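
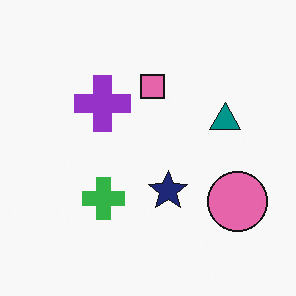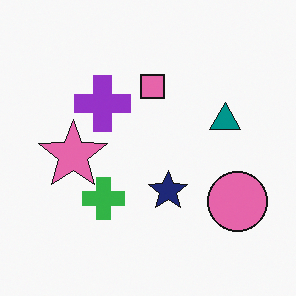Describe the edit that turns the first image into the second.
The transformation is: overlaid with an additional pink star.

A pink star appears in the second image that is absent from the first.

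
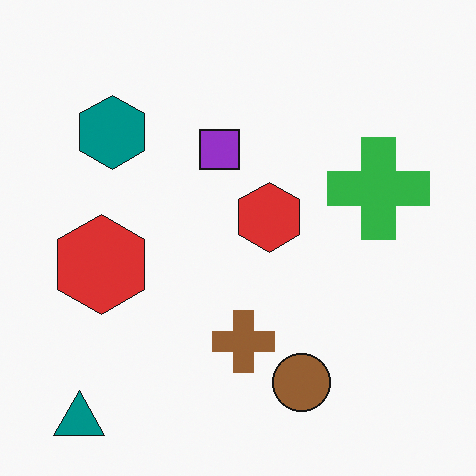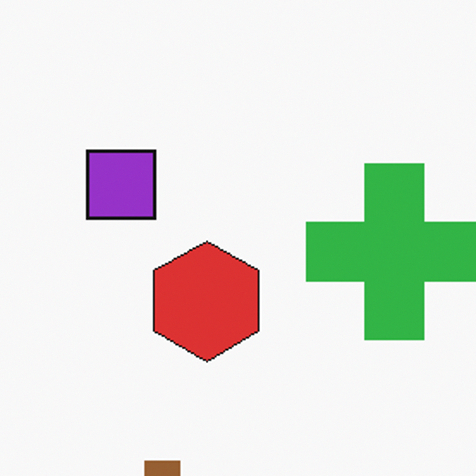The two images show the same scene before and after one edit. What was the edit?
The second image is the first cropped tightly and scaled back up.

The visible shapes are larger and the field of view is narrower; shapes near the original edges may be partly or wholly outside the frame — a crop-and-rescale.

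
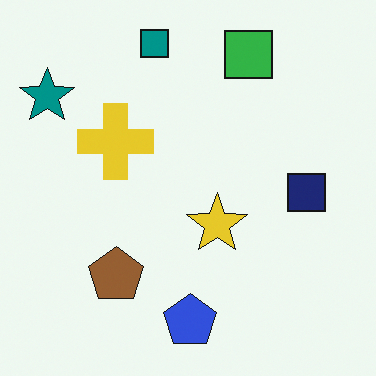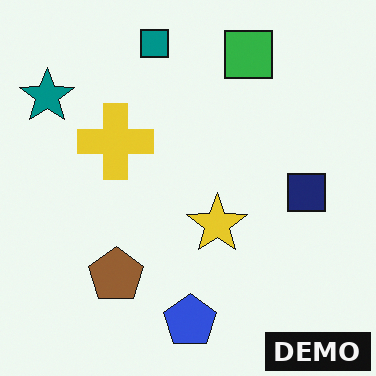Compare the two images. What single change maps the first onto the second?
Watermarked with the text "DEMO" in the lower-right corner.

A dark label reading "DEMO" appears in the lower-right corner.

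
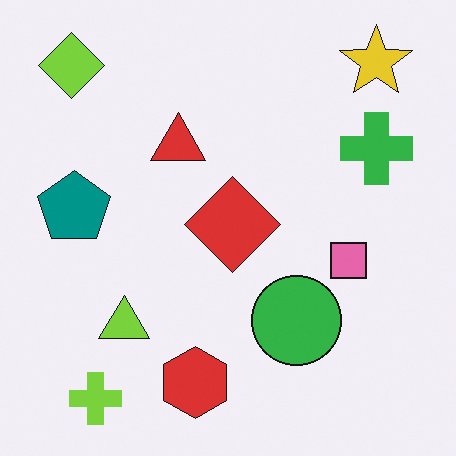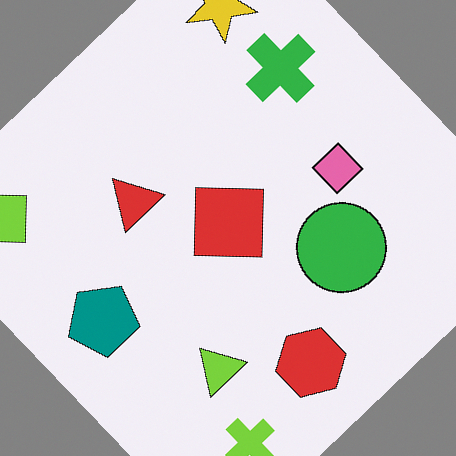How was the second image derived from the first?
The image was rotated counter-clockwise by a large amount — several tens of degrees.

Every shape is tilted by the same angle and the image corners show triangular fill wedges — a whole-image rotation by a non-right angle.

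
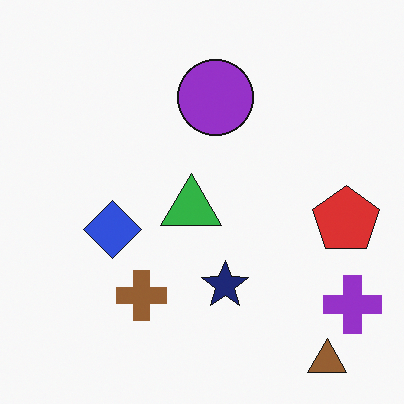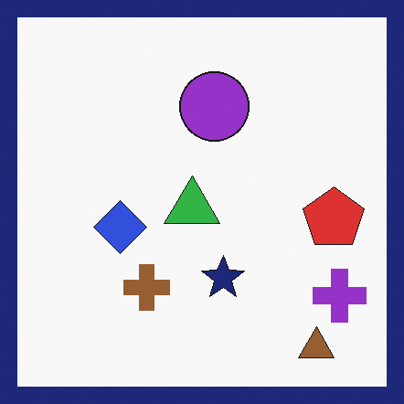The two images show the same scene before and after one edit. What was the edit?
Framed with a navy border.

A solid navy frame runs around the edge of the second image, with the content slightly shrunk inside it.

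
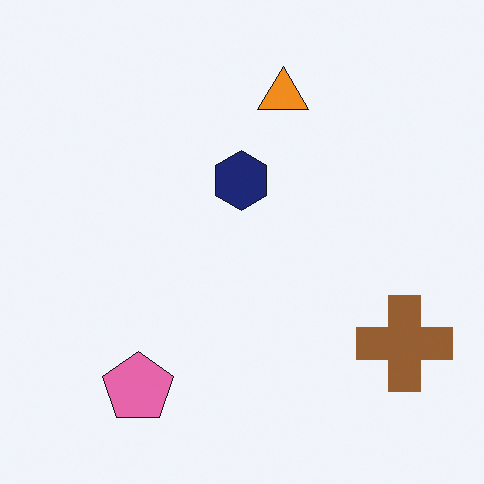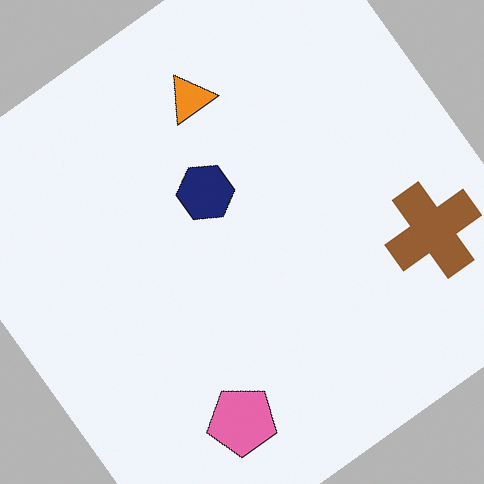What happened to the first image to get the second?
This is the original image rotated counter-clockwise by a large amount — several tens of degrees.

Every shape is tilted by the same angle and the image corners show triangular fill wedges — a whole-image rotation by a non-right angle.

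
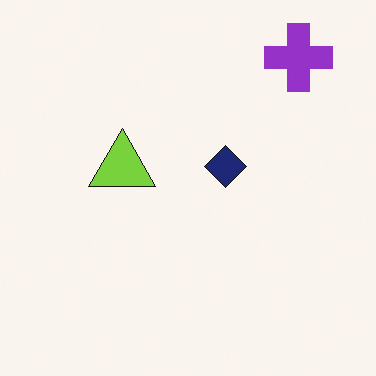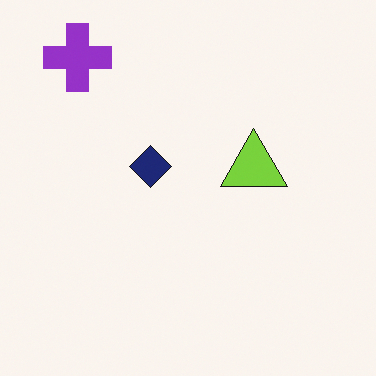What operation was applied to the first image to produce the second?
The second image is the first flipped horizontally (left ↔ right).

The purple cross is in the top-right of the first image and the top-left of the second — shapes on opposite sides of the vertical midline have swapped in a mirror flip.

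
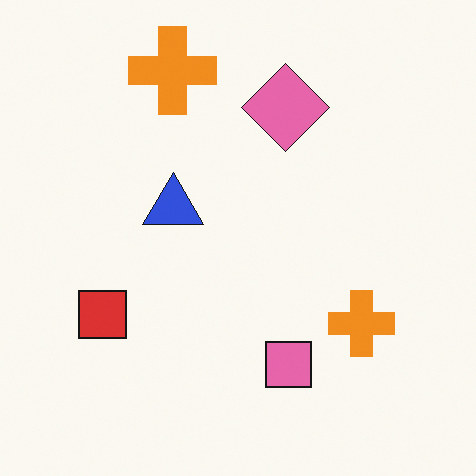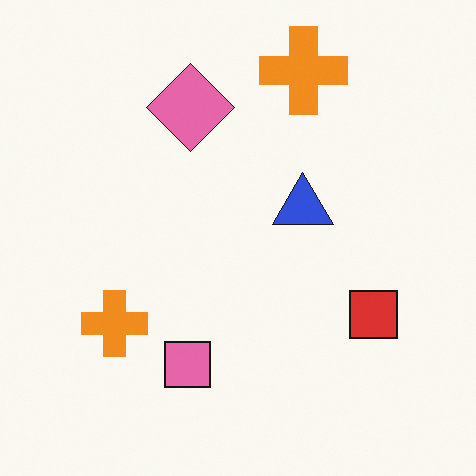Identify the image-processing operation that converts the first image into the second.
This is the original image flipped horizontally (left ↔ right).

The red square is in the left of the first image and the right of the second — shapes on opposite sides of the vertical midline have swapped in a mirror flip.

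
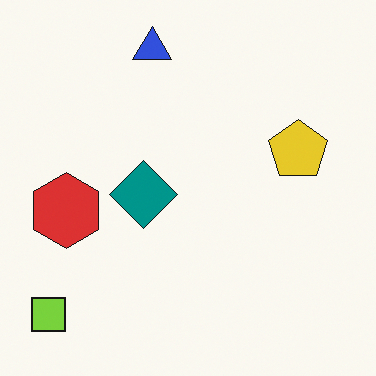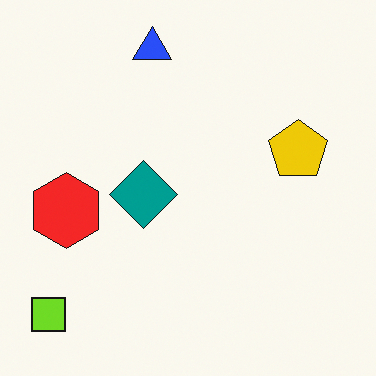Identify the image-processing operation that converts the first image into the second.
This is the original image slightly oversaturated.

All colors are more vivid — a global saturation change.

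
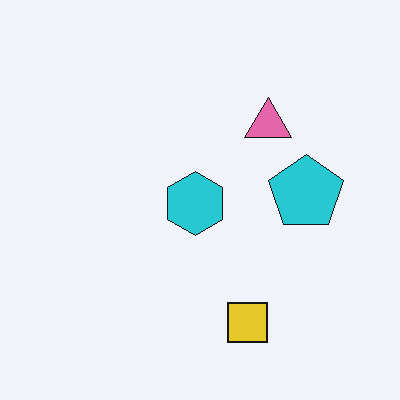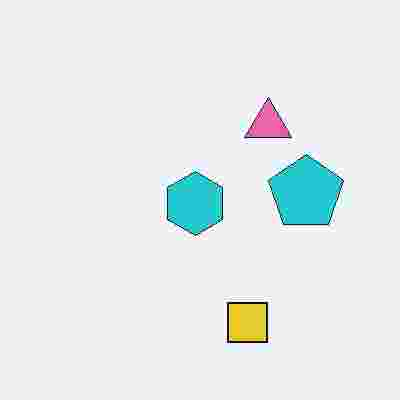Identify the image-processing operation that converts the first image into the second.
The image was degraded with heavy JPEG compression.

Blocky 8×8 compression artifacts appear around shape edges and the flat background shows ringing — characteristic JPEG degradation.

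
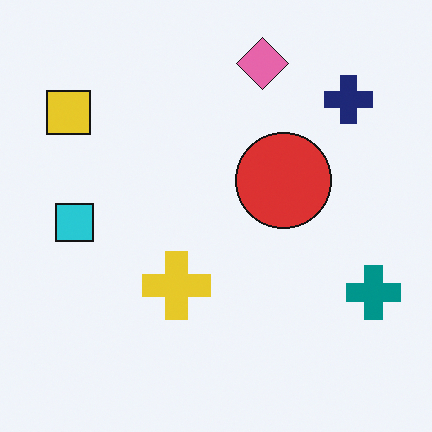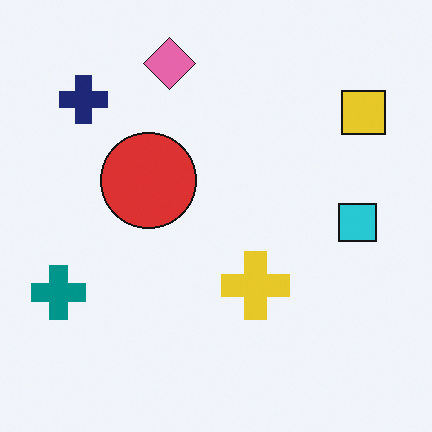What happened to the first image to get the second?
The transformation is: flipped horizontally (left ↔ right).

The teal cross is in the bottom-right of the first image and the bottom-left of the second — shapes on opposite sides of the vertical midline have swapped in a mirror flip.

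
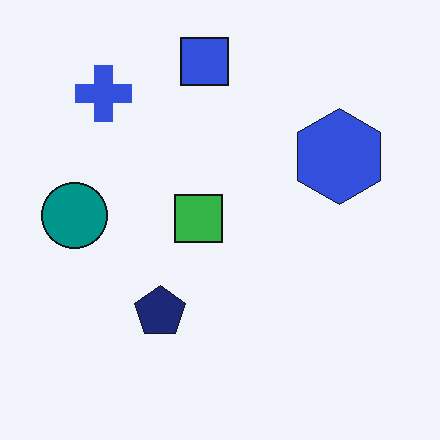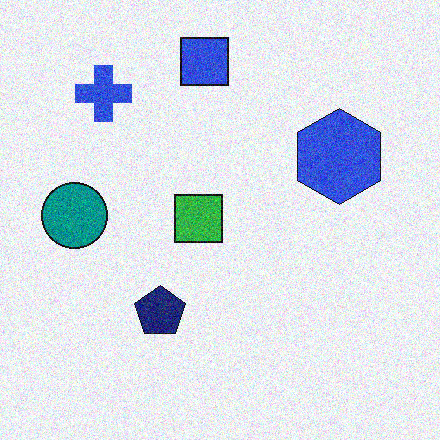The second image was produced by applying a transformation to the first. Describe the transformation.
This is the original image degraded with visible gaussian noise.

Random speckle covers the whole image, including the flat background.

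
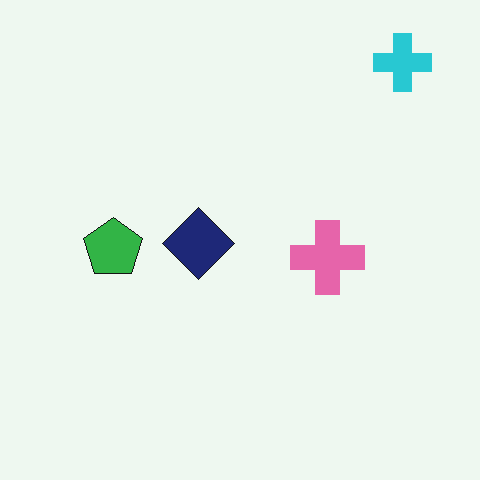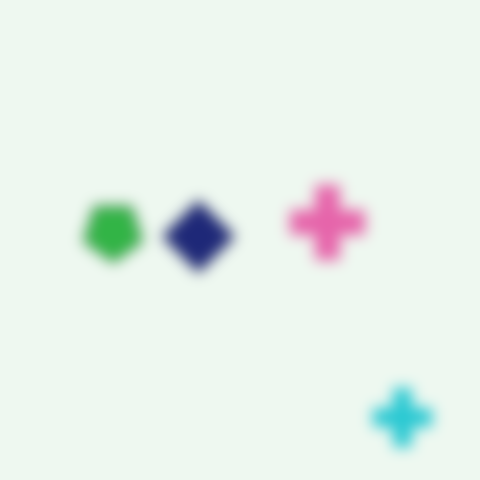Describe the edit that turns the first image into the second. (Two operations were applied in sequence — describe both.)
The image was flipped vertically (top ↔ bottom), then heavily blurred.

The cyan cross is in the top-right of the first image and the bottom-right of the second — shapes on opposite sides of the horizontal midline have swapped in a mirror flip. Shape edges and outlines are uniformly softened across the whole image.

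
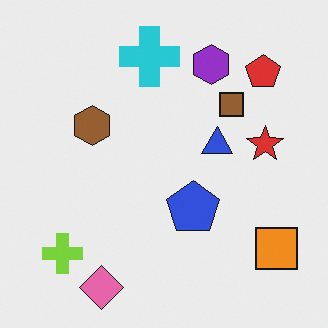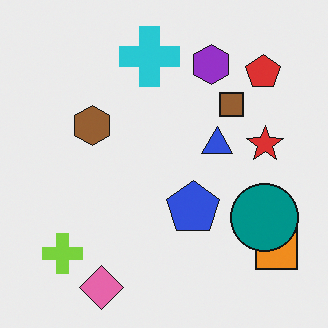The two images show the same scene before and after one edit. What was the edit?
The image was overlaid with an additional teal circle.

A teal circle appears in the second image that is absent from the first.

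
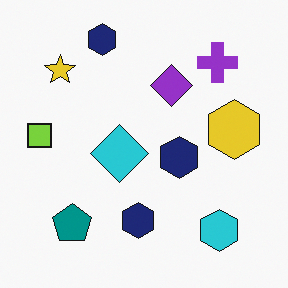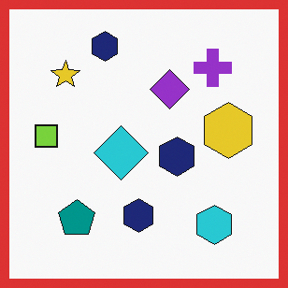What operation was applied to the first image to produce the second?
The image was framed with a red border.

A solid red frame runs around the edge of the second image, with the content slightly shrunk inside it.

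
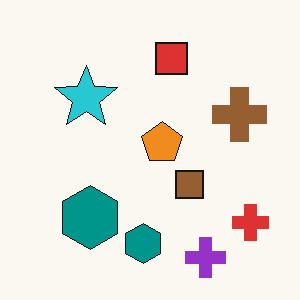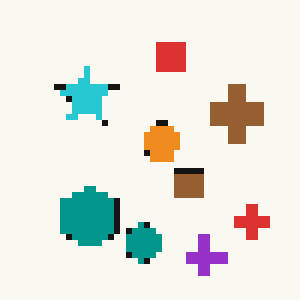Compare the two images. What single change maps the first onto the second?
The second image is the first pixelated into visible square blocks.

Shapes are reduced to large square blocks; fine edges and outlines are lost — a downscale-then-upscale (mosaic) effect.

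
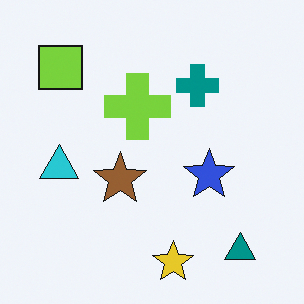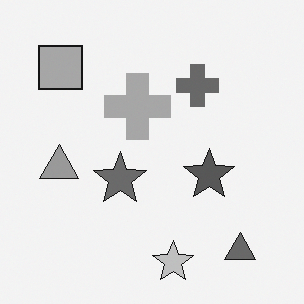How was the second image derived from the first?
The transformation is: converted to grayscale.

All color is removed — every shape is now a shade of grey.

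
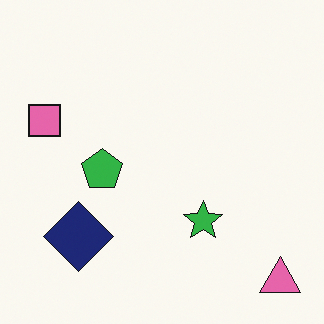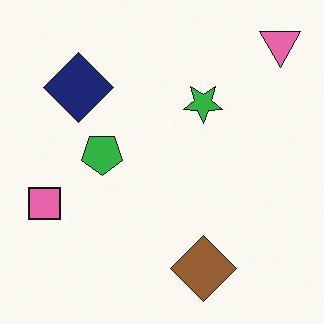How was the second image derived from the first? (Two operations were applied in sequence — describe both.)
The image was flipped vertically (top ↔ bottom), then overlaid with an additional brown diamond.

The pink triangle is in the bottom-right of the first image and the top-right of the second — shapes on opposite sides of the horizontal midline have swapped in a mirror flip. A brown diamond appears in the second image that is absent from the first.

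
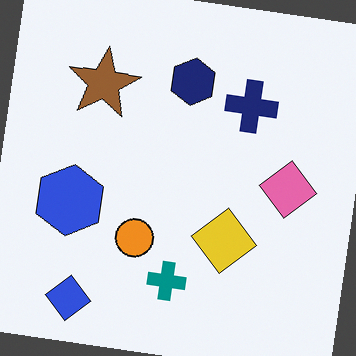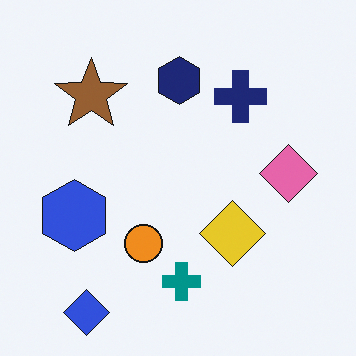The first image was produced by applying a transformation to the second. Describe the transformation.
The first image is the second rotated clockwise by a small amount.

Every shape is tilted by the same angle and the image corners show triangular fill wedges — a whole-image rotation by a non-right angle.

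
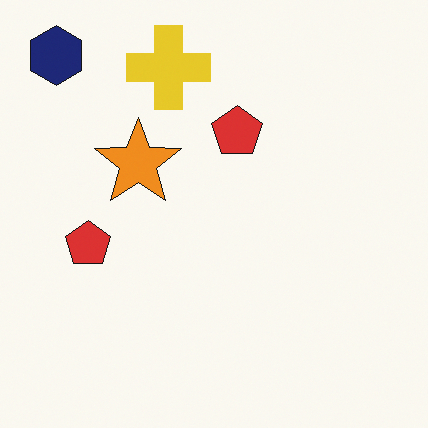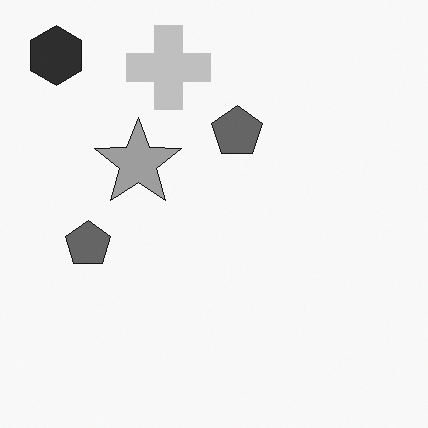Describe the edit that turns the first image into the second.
Converted to grayscale.

All color is removed — every shape is now a shade of grey.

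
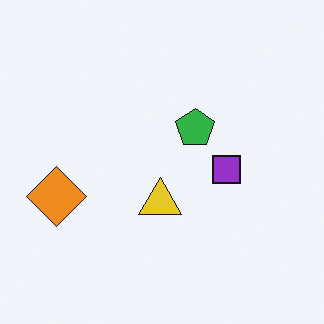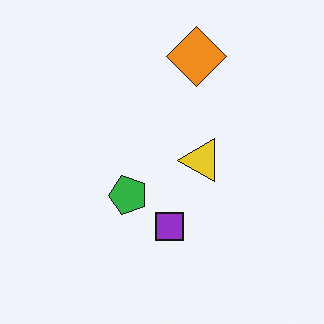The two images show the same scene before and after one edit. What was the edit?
It was transposed (reflected across the top-left ↔ bottom-right diagonal).

Shapes have swapped their row and column positions — what was in the top-right is now in the bottom-left — a diagonal reflection.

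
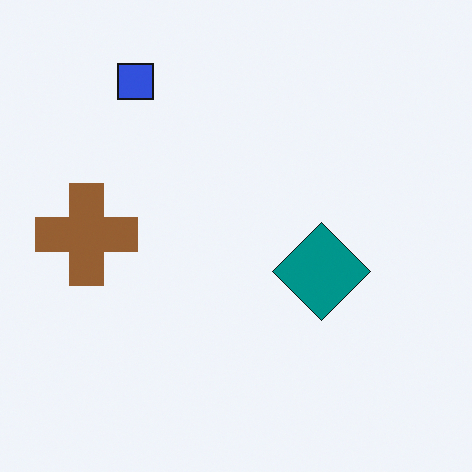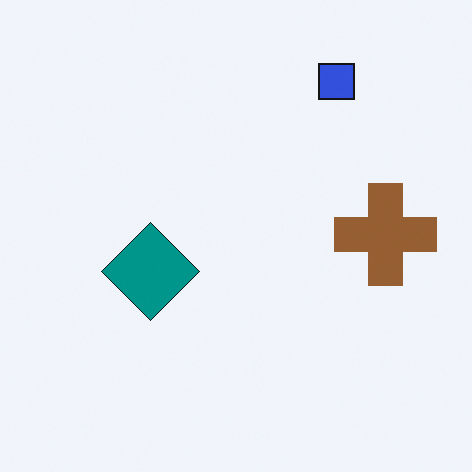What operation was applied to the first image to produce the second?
The image was flipped horizontally (left ↔ right).

The brown cross is in the left of the first image and the right of the second — shapes on opposite sides of the vertical midline have swapped in a mirror flip.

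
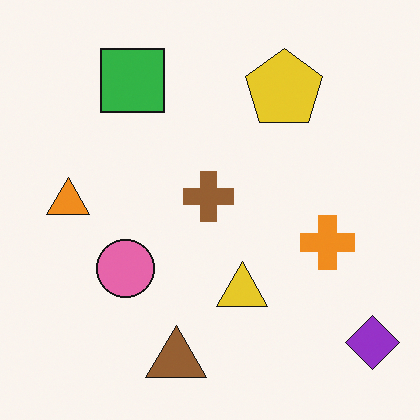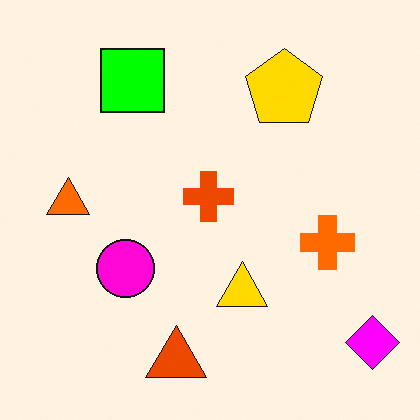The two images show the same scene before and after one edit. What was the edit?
The image was heavily oversaturated.

All colors are more vivid — a global saturation change.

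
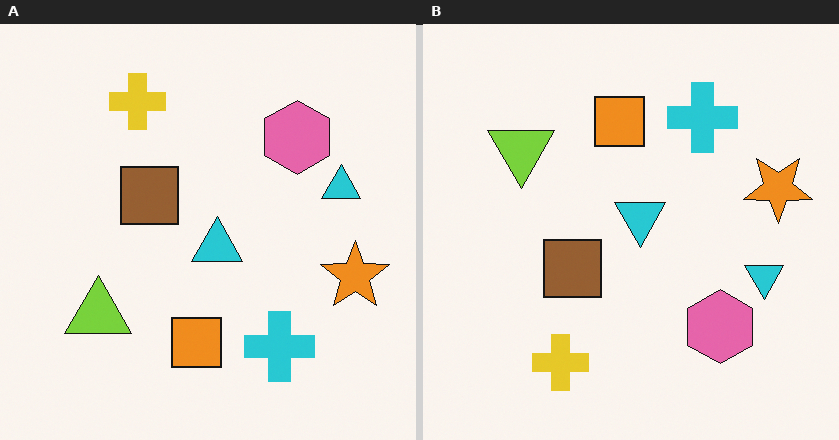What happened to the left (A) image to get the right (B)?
Flipped vertically (top ↔ bottom).

The yellow cross is in the top-left of the left (A) image and the bottom-left of the right (B) — shapes on opposite sides of the horizontal midline have swapped in a mirror flip.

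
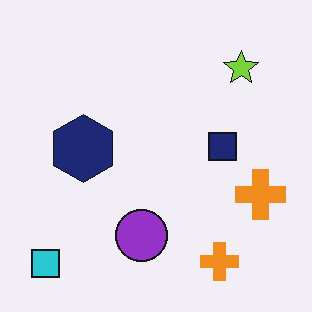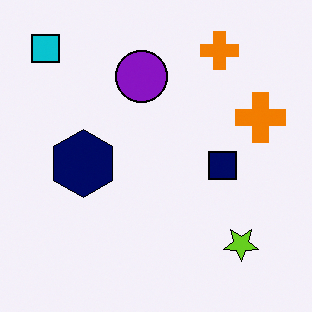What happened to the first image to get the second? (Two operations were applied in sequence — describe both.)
The second image is the first flipped vertically (top ↔ bottom), then given slightly increased contrast.

The cyan square is in the bottom-left of the first image and the top-left of the second — shapes on opposite sides of the horizontal midline have swapped in a mirror flip. Tones are pushed away from mid-grey across the whole image — a global contrast change.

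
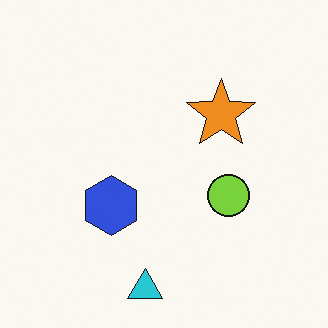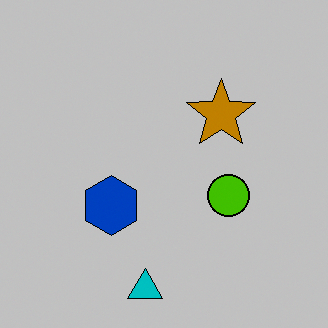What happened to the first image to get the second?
The transformation is: heavily posterized to just a handful of flat colors.

Each flat color has snapped to a coarser quantized level — most visibly, the near-white background has dropped to a flat grey.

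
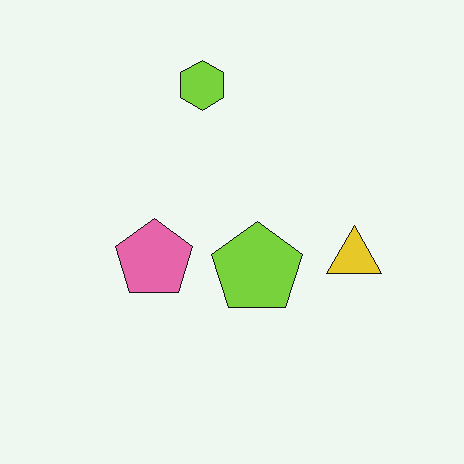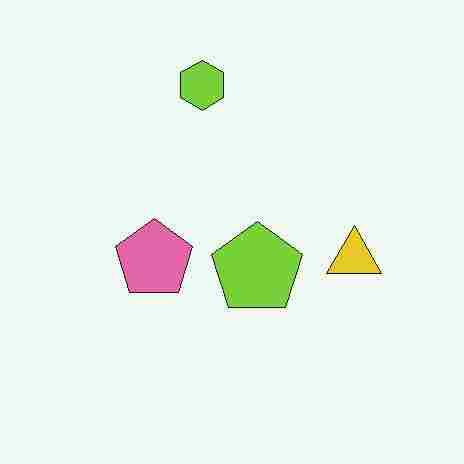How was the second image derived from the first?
The image was heavily JPEG-compressed with obvious blocking artifacts.

Blocky 8×8 compression artifacts appear around shape edges and the flat background shows ringing — characteristic JPEG degradation.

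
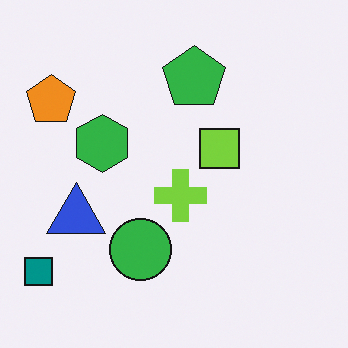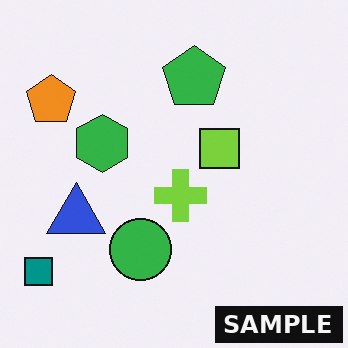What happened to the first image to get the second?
This is the original image watermarked with the text "SAMPLE" in the lower-right corner.

A dark label reading "SAMPLE" appears in the lower-right corner.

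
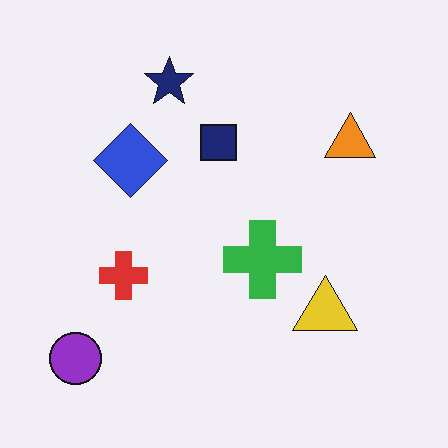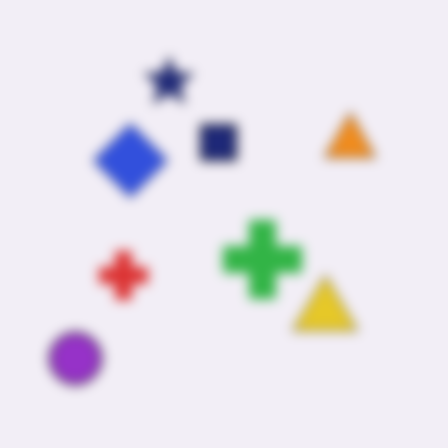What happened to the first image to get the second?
This is the original image heavily blurred.

Shape edges and outlines are uniformly softened across the whole image.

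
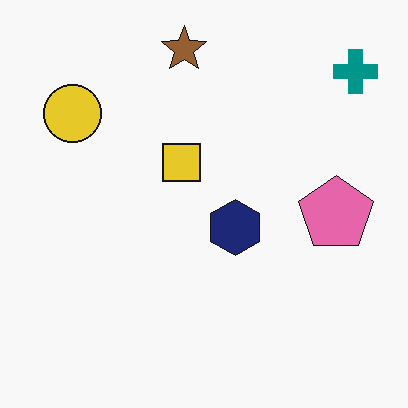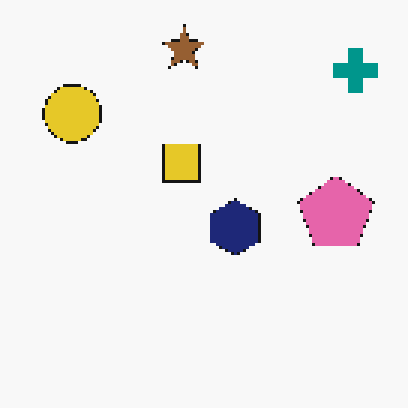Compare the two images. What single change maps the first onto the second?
The second image is the first lightly pixelated (a mild mosaic effect).

Shapes are reduced to large square blocks; fine edges and outlines are lost — a downscale-then-upscale (mosaic) effect.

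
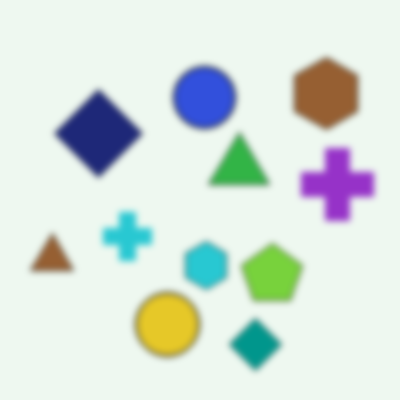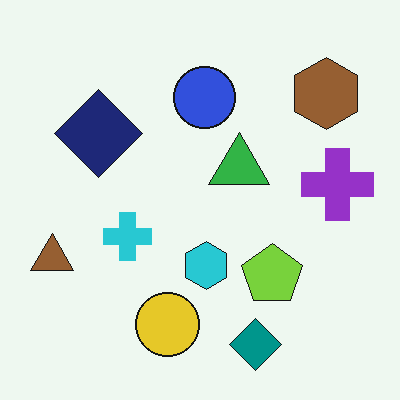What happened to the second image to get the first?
The first image is the second moderately blurred.

Shape edges and outlines are uniformly softened across the whole image.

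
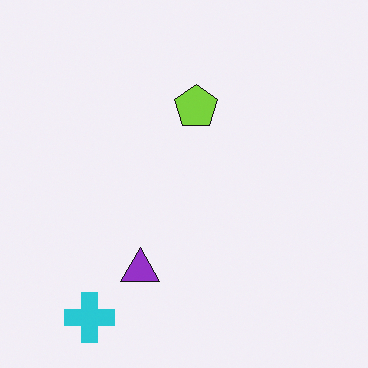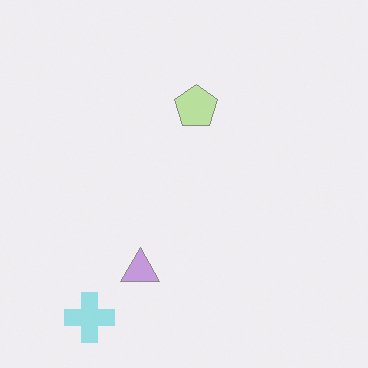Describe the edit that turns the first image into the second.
Washed out (contrast reduced).

Tones are pushed toward mid-grey across the whole image — a global contrast change.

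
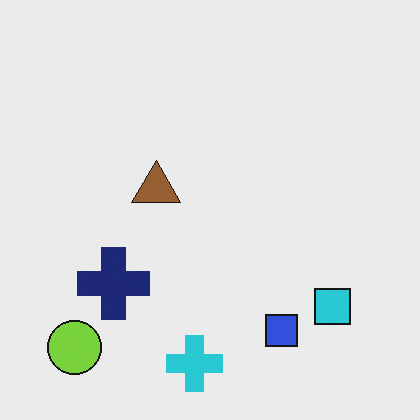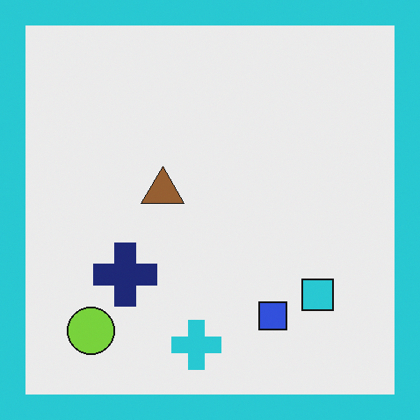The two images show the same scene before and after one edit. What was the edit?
This is the original image framed with a cyan border.

A solid cyan frame runs around the edge of the second image, with the content slightly shrunk inside it.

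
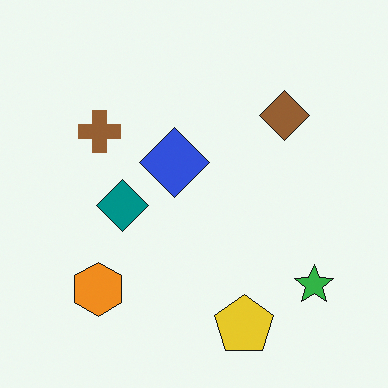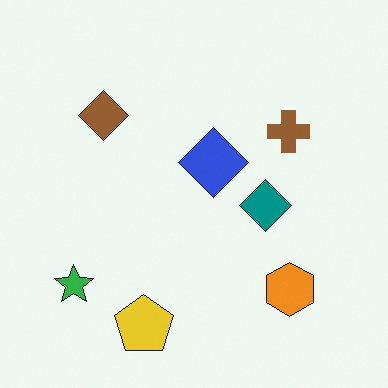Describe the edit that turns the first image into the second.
The image was flipped horizontally (left ↔ right).

The green star is in the bottom-right of the first image and the bottom-left of the second — shapes on opposite sides of the vertical midline have swapped in a mirror flip.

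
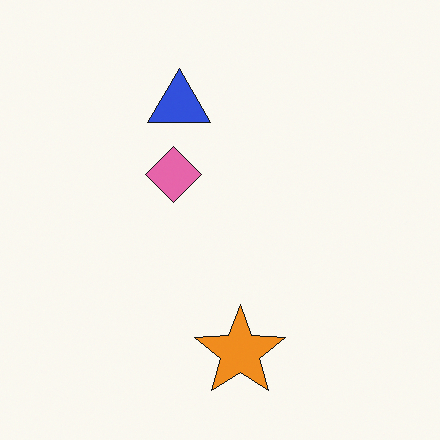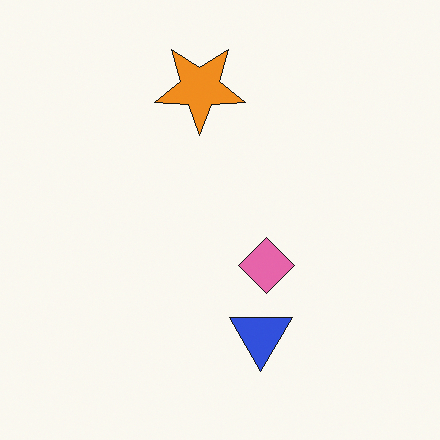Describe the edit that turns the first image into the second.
The image was rotated 180°.

The orange star sits in the bottom of the first image and the top of the second — consistent with a whole-image 180° rotation.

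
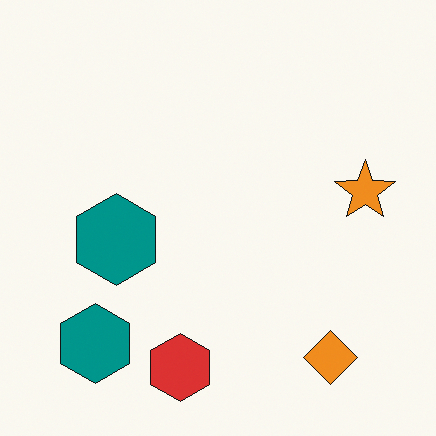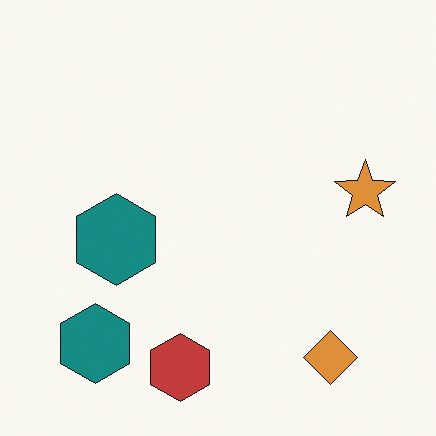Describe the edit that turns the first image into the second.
This is the original image slightly desaturated.

All colors are more muted and greyish — a global saturation change.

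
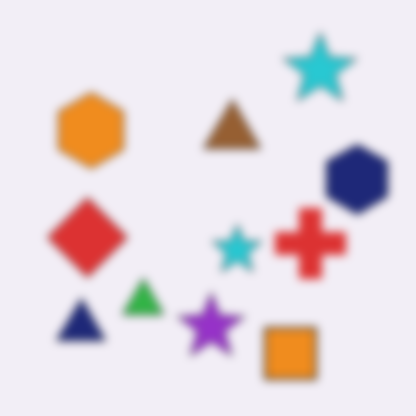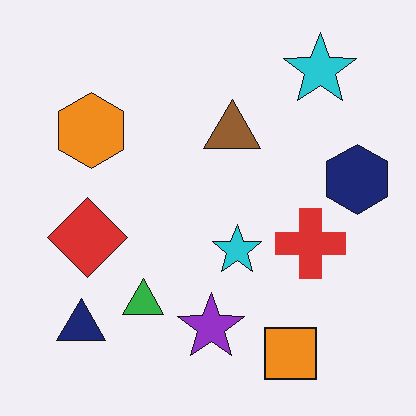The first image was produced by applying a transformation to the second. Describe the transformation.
The image was moderately blurred.

Shape edges and outlines are uniformly softened across the whole image.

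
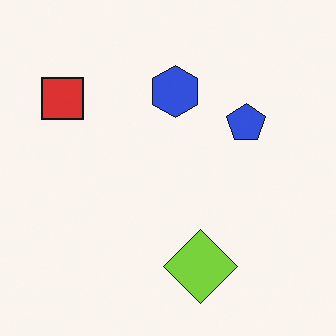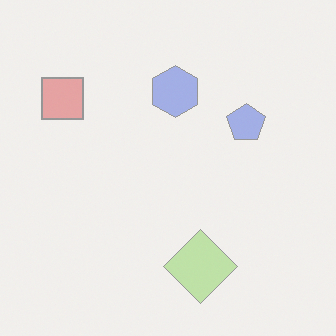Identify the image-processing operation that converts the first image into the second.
It was given much lower contrast.

Tones are pushed toward mid-grey across the whole image — a global contrast change.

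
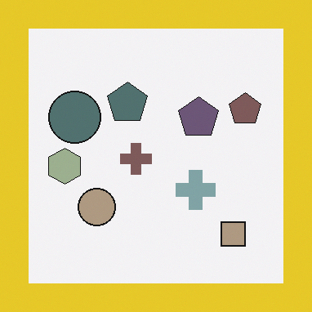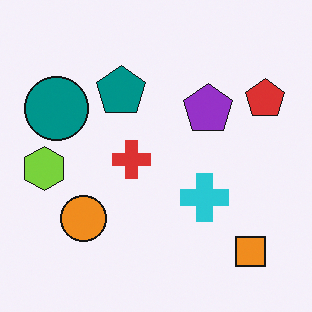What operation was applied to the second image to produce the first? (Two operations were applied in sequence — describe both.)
The transformation is: heavily desaturated, then framed with a yellow border.

All colors are more muted and greyish — a global saturation change. A solid yellow frame runs around the edge of the first image, with the content slightly shrunk inside it.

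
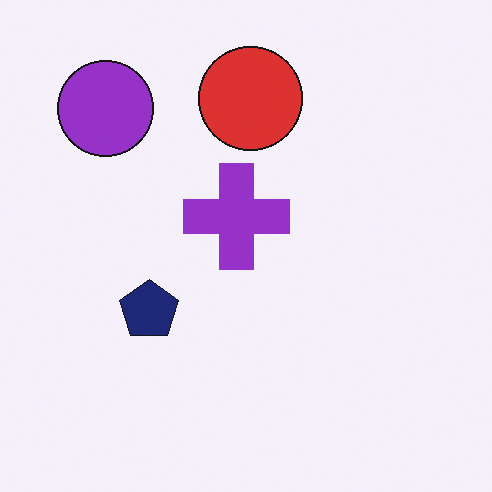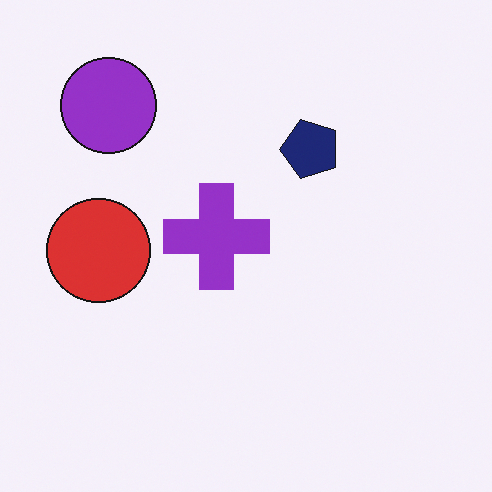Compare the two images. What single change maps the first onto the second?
The transformation is: transposed (reflected across the top-left ↔ bottom-right diagonal).

Shapes have swapped their row and column positions — what was in the top-right is now in the bottom-left — a diagonal reflection.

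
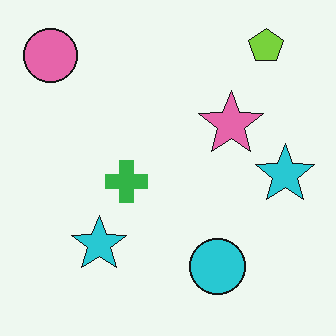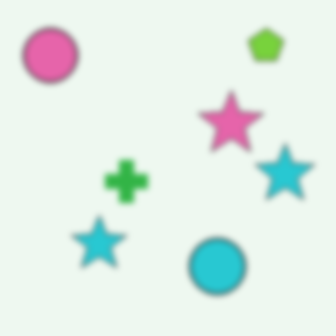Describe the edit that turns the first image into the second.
The second image is the first noticeably gaussian-blurred.

Shape edges and outlines are uniformly softened across the whole image.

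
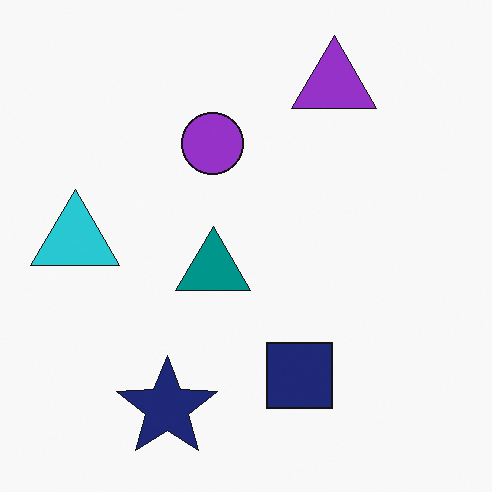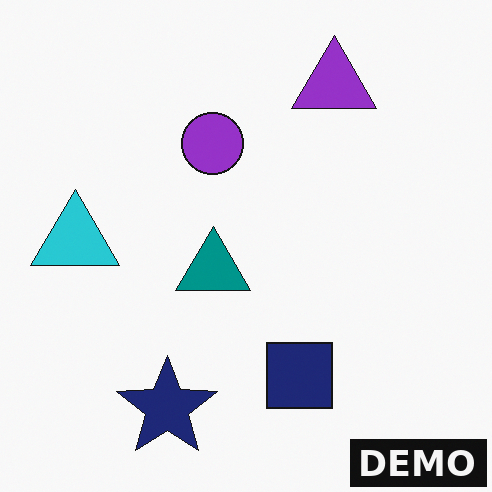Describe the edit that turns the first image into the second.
This is the original image watermarked with the text "DEMO" in the lower-right corner.

A dark label reading "DEMO" appears in the lower-right corner.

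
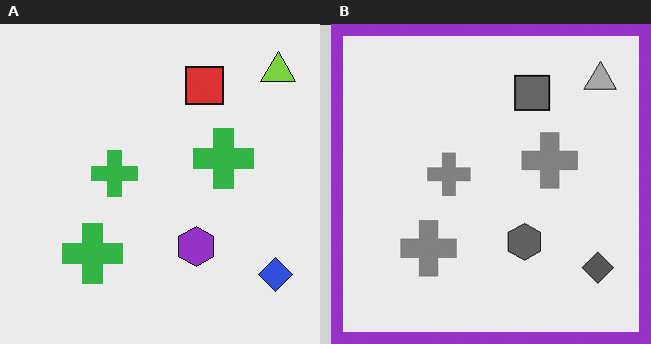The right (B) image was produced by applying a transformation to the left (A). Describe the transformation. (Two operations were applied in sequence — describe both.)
The right (B) image is the left (A) converted to grayscale, then framed with a purple border.

All color is removed — every shape is now a shade of grey. A solid purple frame runs around the edge of the right (B) image, with the content slightly shrunk inside it.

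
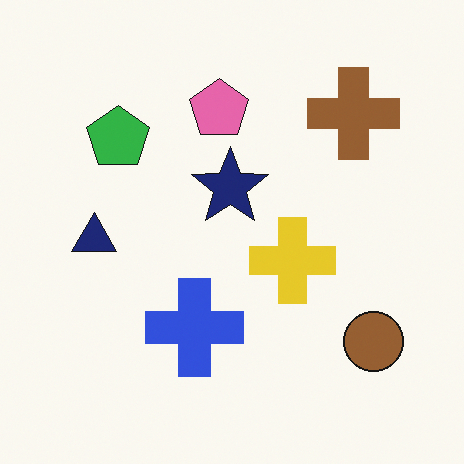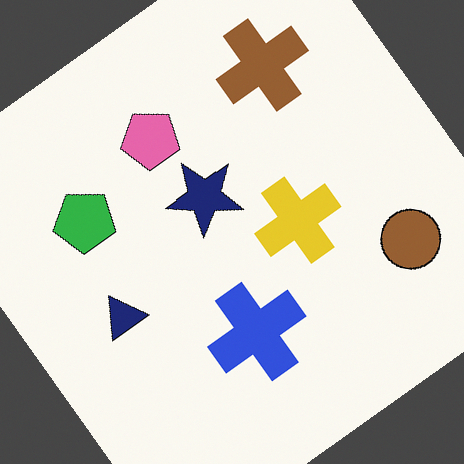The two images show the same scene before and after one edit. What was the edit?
Rotated counter-clockwise by a large amount — several tens of degrees.

Every shape is tilted by the same angle and the image corners show triangular fill wedges — a whole-image rotation by a non-right angle.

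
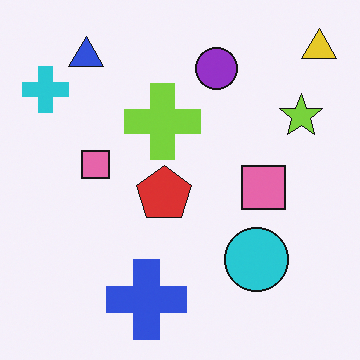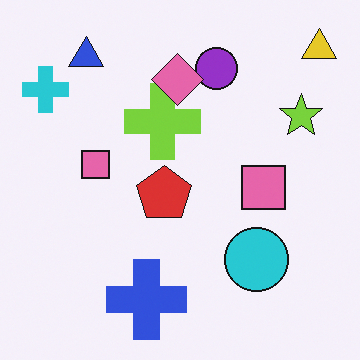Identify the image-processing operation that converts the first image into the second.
The second image is the first overlaid with an additional pink diamond.

A pink diamond appears in the second image that is absent from the first.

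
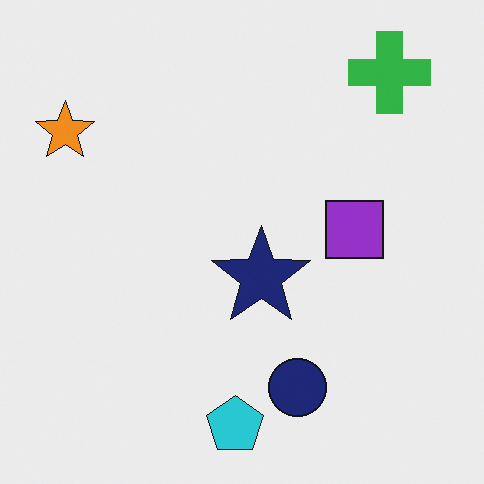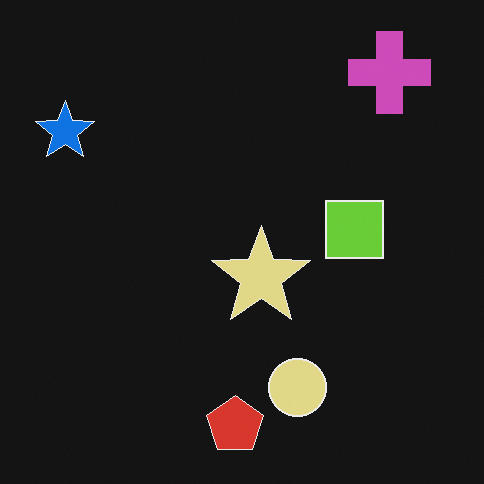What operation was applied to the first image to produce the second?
The transformation is: color-inverted (negative).

The light background has become dark and every shape's color is its complement — a photographic negative.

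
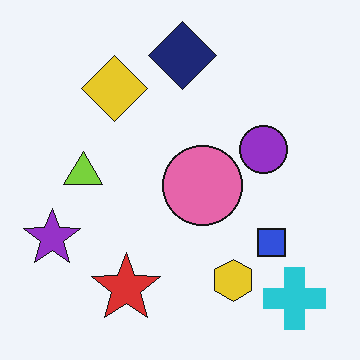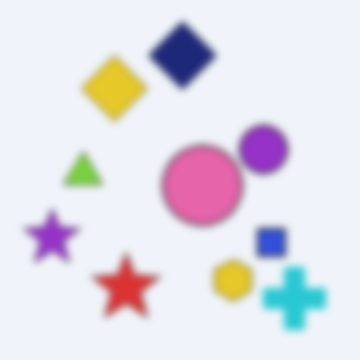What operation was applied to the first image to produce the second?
Noticeably gaussian-blurred.

Shape edges and outlines are uniformly softened across the whole image.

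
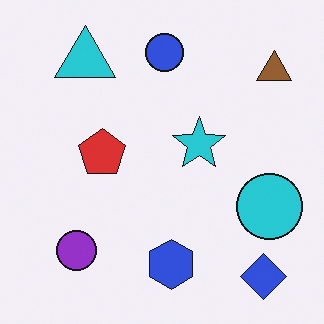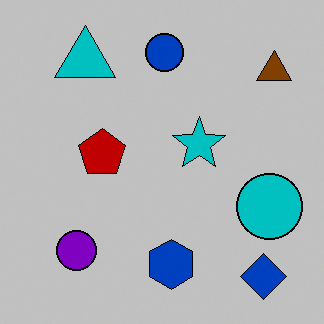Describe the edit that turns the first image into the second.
It was heavily posterized to just a handful of flat colors.

Each flat color has snapped to a coarser quantized level — most visibly, the near-white background has dropped to a flat grey.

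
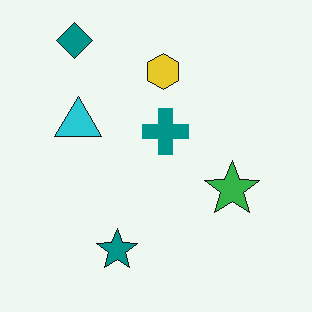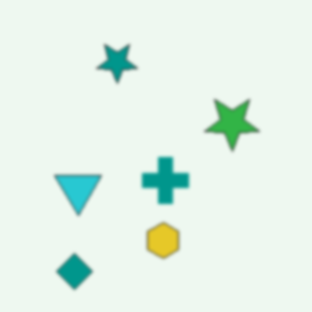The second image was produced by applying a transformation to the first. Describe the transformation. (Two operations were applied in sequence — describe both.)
The transformation is: slightly softened, then flipped vertically (top ↔ bottom).

Shape edges and outlines are uniformly softened across the whole image. The teal diamond is in the top-left of the first image and the bottom-left of the second — shapes on opposite sides of the horizontal midline have swapped in a mirror flip.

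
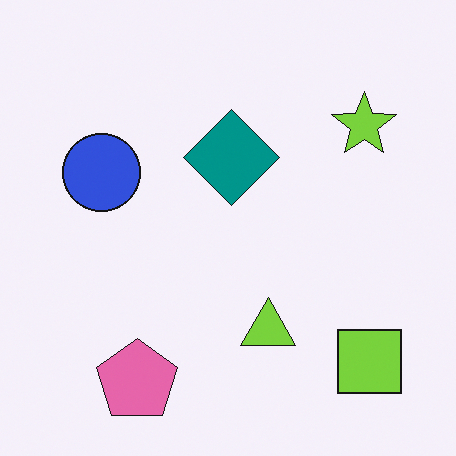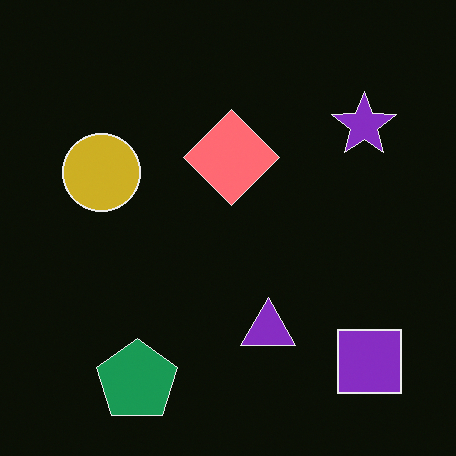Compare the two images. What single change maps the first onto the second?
Color-inverted (negative).

The light background has become dark and every shape's color is its complement — a photographic negative.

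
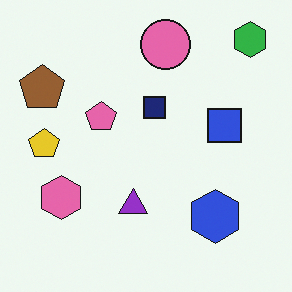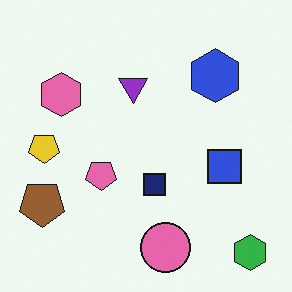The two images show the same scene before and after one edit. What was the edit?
Flipped vertically (top ↔ bottom).

The green hexagon is in the top-right of the first image and the bottom-right of the second — shapes on opposite sides of the horizontal midline have swapped in a mirror flip.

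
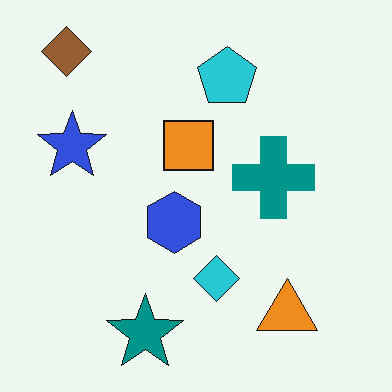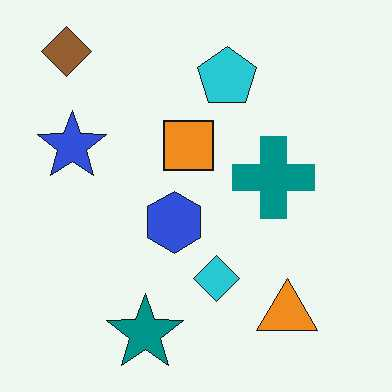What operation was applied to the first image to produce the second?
This is the original image given moderate JPEG compression.

Blocky 8×8 compression artifacts appear around shape edges and the flat background shows ringing — characteristic JPEG degradation.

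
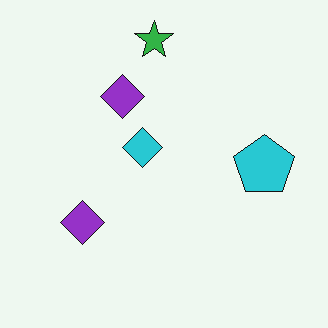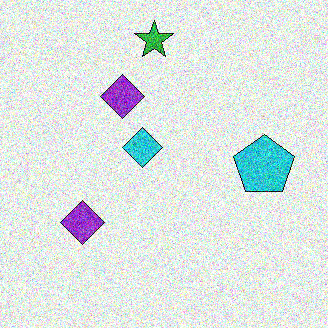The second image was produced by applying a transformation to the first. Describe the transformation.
The image was degraded with heavy additive noise.

Random speckle covers the whole image, including the flat background.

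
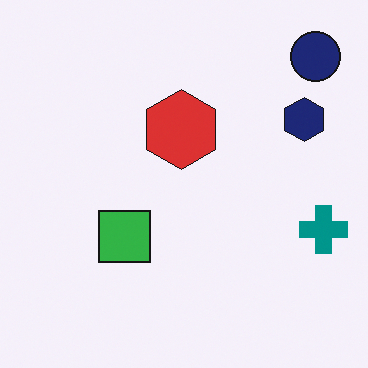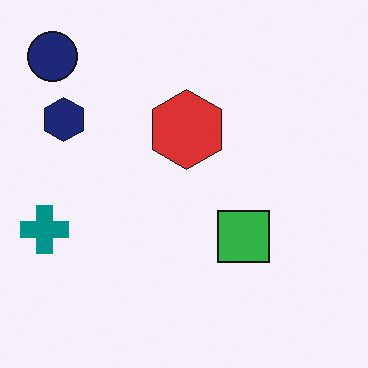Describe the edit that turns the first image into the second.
The transformation is: flipped horizontally (left ↔ right).

The teal cross is in the right of the first image and the left of the second — shapes on opposite sides of the vertical midline have swapped in a mirror flip.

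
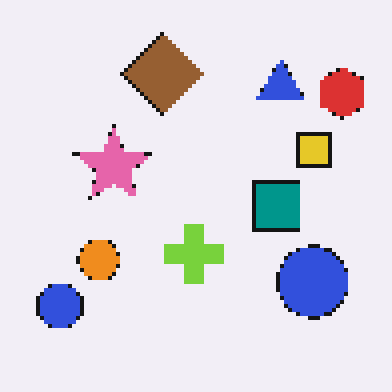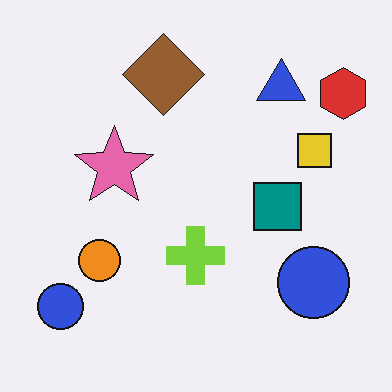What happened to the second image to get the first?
The transformation is: lightly pixelated (a mild mosaic effect).

Shapes are reduced to large square blocks; fine edges and outlines are lost — a downscale-then-upscale (mosaic) effect.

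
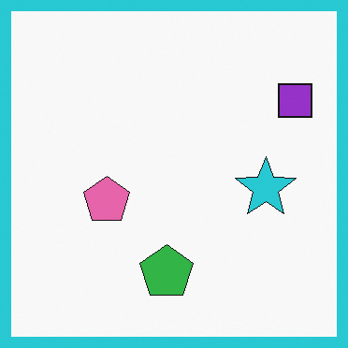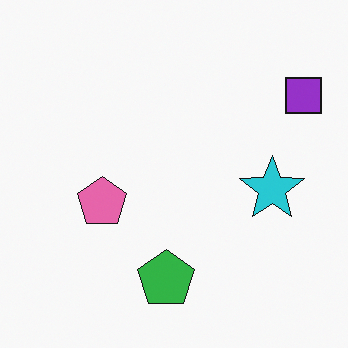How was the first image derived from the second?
The first image is the second framed with a cyan border.

A solid cyan frame runs around the edge of the first image, with the content slightly shrunk inside it.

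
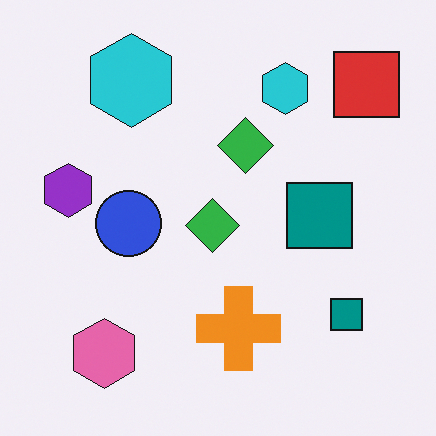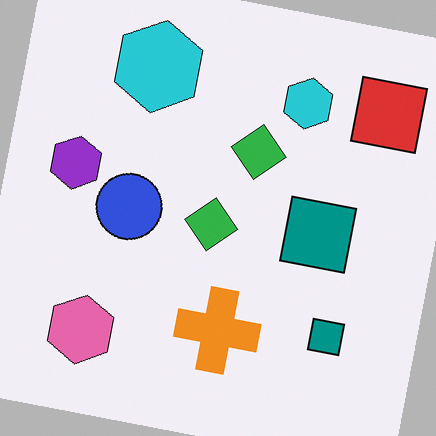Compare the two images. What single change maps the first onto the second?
The image was rotated clockwise by a few degrees.

Every shape is tilted by the same angle and the image corners show triangular fill wedges — a whole-image rotation by a non-right angle.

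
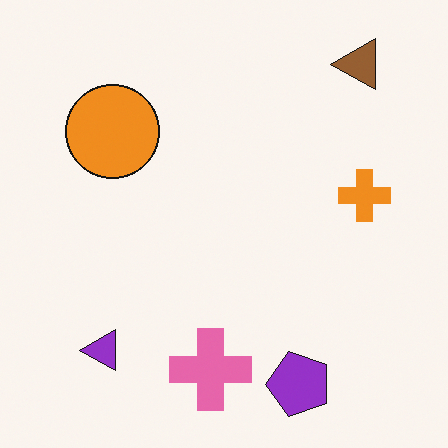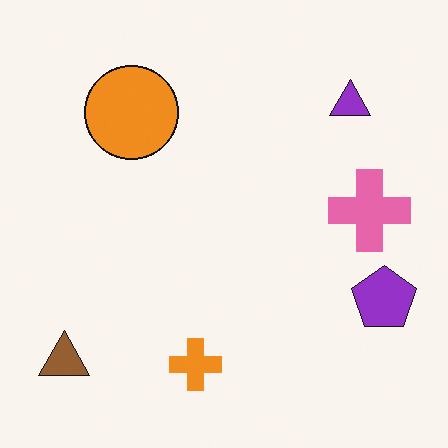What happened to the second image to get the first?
The image was transposed (reflected across the top-left ↔ bottom-right diagonal).

Shapes have swapped their row and column positions — what was in the top-right is now in the bottom-left — a diagonal reflection.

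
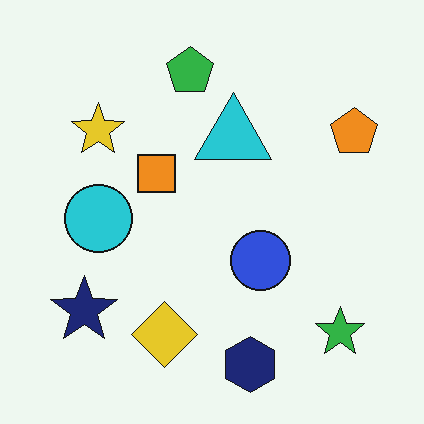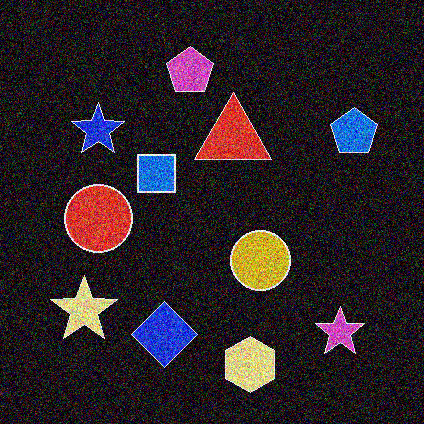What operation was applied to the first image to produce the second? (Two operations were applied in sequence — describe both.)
It was degraded with heavy additive noise, then color-inverted (negative).

Random speckle covers the whole image, including the flat background. The light background has become dark and every shape's color is its complement — a photographic negative.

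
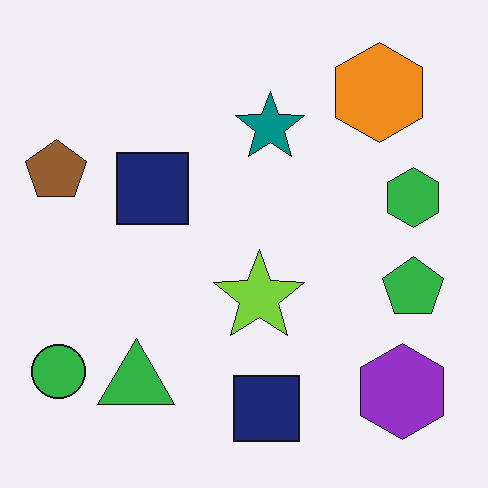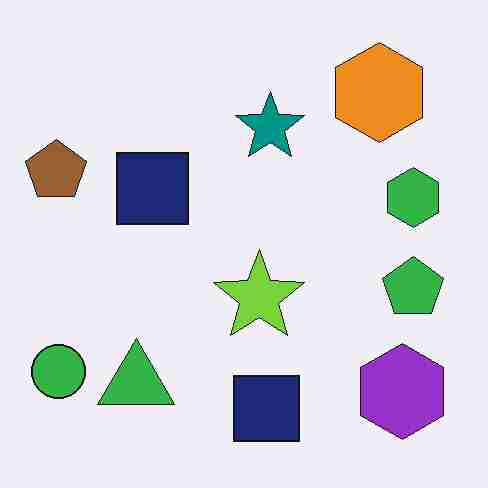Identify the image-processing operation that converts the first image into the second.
This is the original image heavily JPEG-compressed with obvious blocking artifacts.

Blocky 8×8 compression artifacts appear around shape edges and the flat background shows ringing — characteristic JPEG degradation.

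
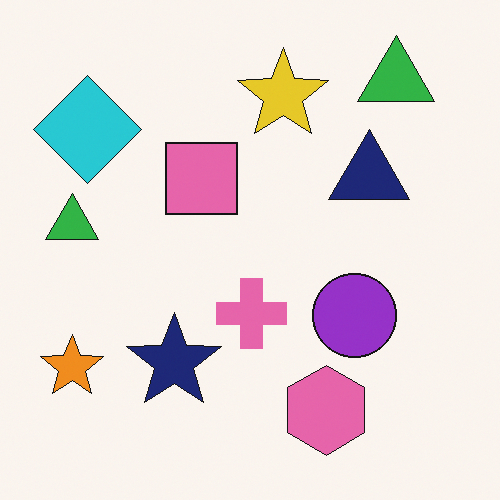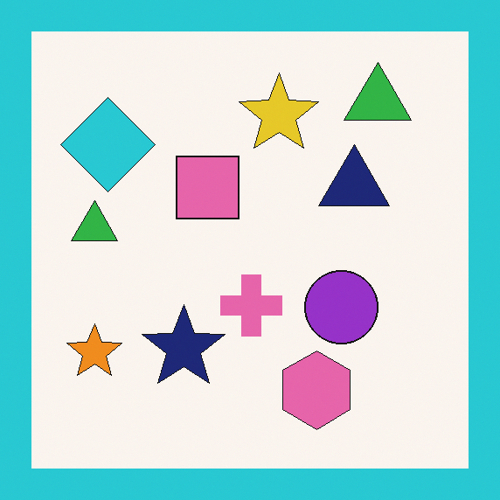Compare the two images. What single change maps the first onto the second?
The image was framed with a cyan border.

A solid cyan frame runs around the edge of the second image, with the content slightly shrunk inside it.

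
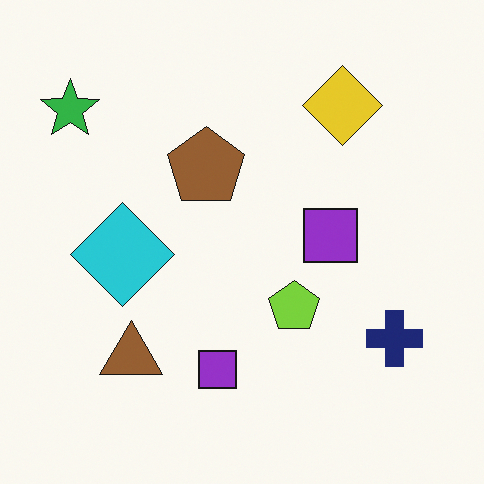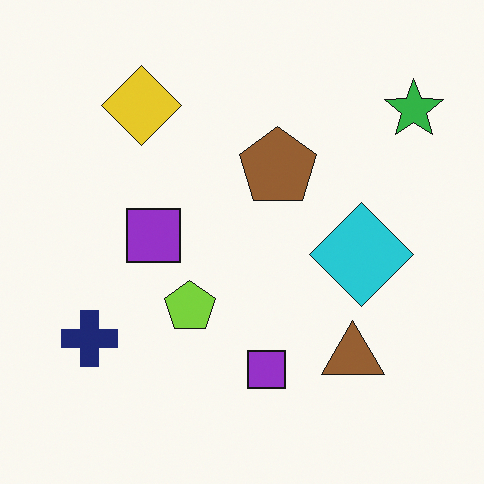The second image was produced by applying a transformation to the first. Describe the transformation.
The transformation is: flipped horizontally (left ↔ right).

The green star is in the top-left of the first image and the top-right of the second — shapes on opposite sides of the vertical midline have swapped in a mirror flip.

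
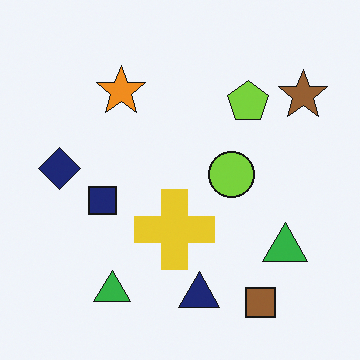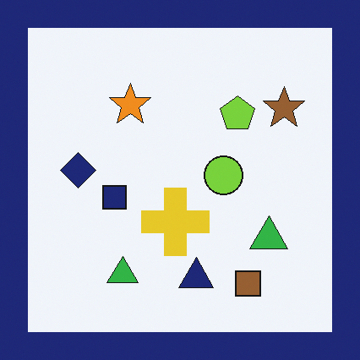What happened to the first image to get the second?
This is the original image framed with a navy border.

A solid navy frame runs around the edge of the second image, with the content slightly shrunk inside it.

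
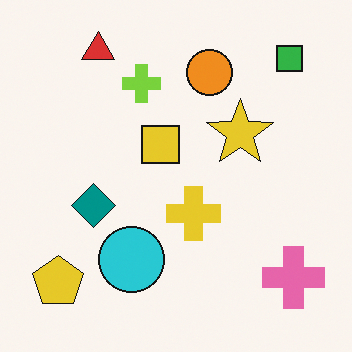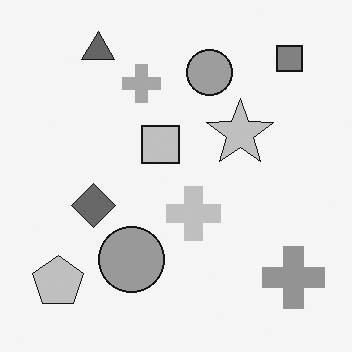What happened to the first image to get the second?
This is the original image converted to grayscale.

All color is removed — every shape is now a shade of grey.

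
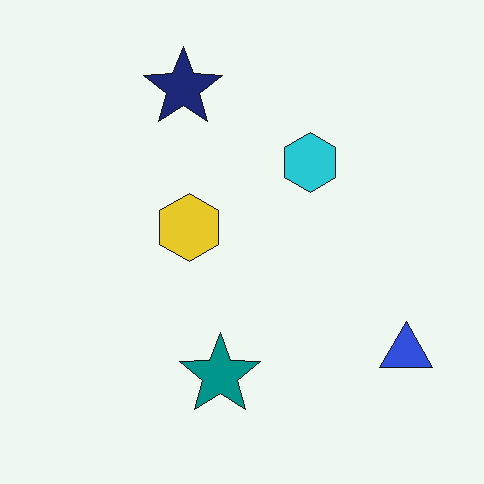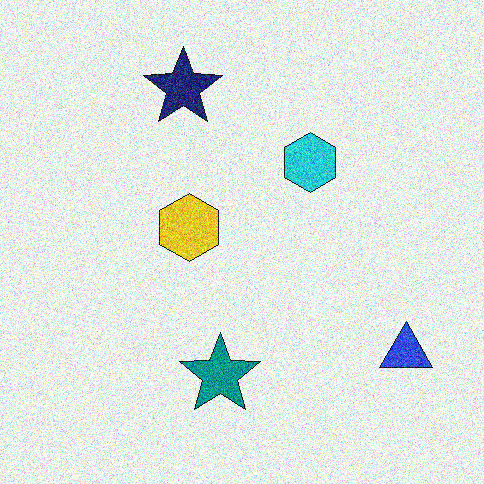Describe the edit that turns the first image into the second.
It was degraded with strong gaussian noise.

Random speckle covers the whole image, including the flat background.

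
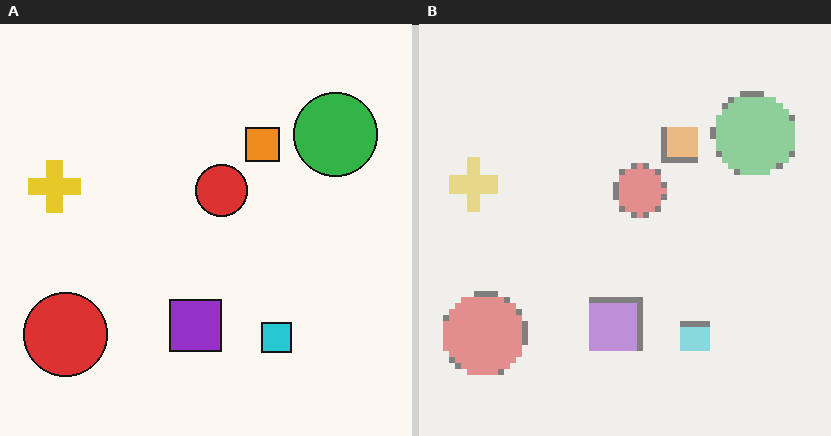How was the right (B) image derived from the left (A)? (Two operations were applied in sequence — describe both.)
This is the original image moderately pixelated, then washed out (contrast reduced).

Shapes are reduced to large square blocks; fine edges and outlines are lost — a downscale-then-upscale (mosaic) effect. Tones are pushed toward mid-grey across the whole image — a global contrast change.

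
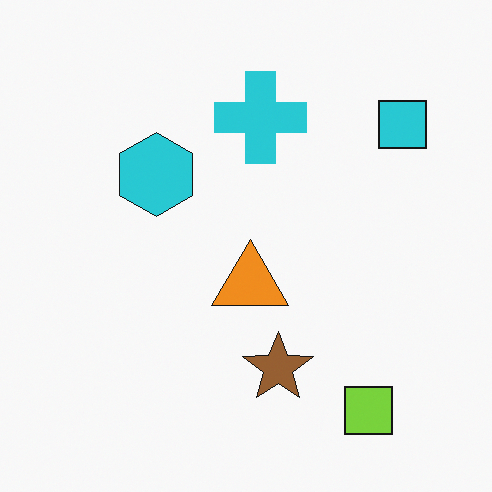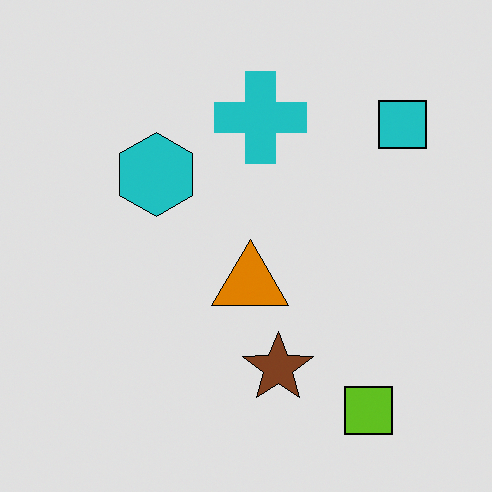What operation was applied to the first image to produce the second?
Moderately posterized.

Each flat color has snapped to a coarser quantized level — most visibly, the near-white background has dropped to a flat grey.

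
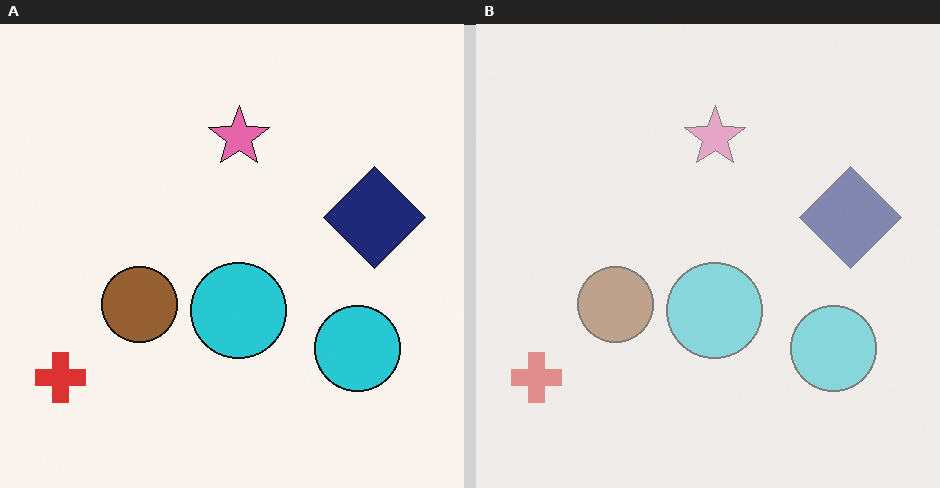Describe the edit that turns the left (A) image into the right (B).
The transformation is: given much lower contrast.

Tones are pushed toward mid-grey across the whole image — a global contrast change.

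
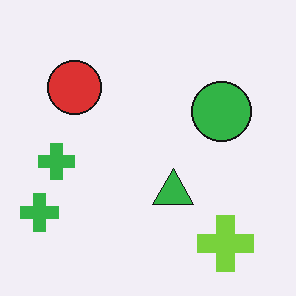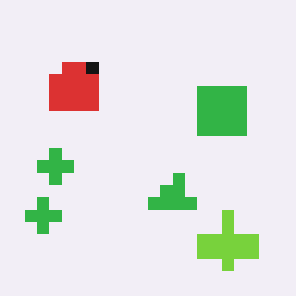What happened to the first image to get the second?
This is the original image heavily pixelated into large blocks.

Shapes are reduced to large square blocks; fine edges and outlines are lost — a downscale-then-upscale (mosaic) effect.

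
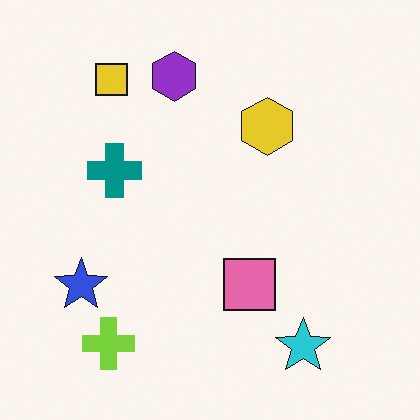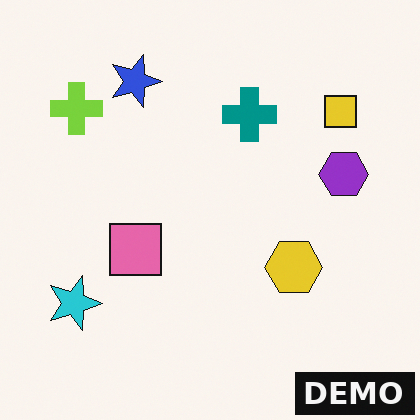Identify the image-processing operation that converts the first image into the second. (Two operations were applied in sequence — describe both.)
Rotated 90° clockwise, then watermarked with the text "DEMO" in the lower-right corner.

The lime cross sits in the bottom-left of the first image and the top-left of the second — consistent with a whole-image 90° clockwise rotation. A dark label reading "DEMO" appears in the lower-right corner.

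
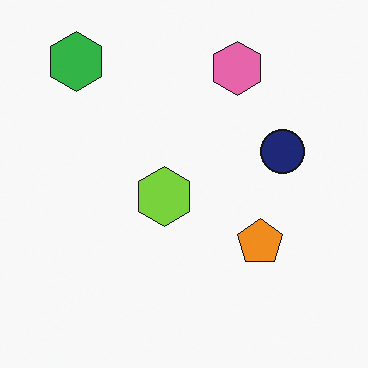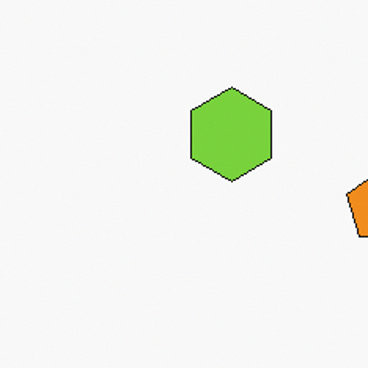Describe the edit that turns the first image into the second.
This is the original image cropped slightly and scaled back up.

The visible shapes are larger and the field of view is narrower; shapes near the original edges may be partly or wholly outside the frame — a crop-and-rescale.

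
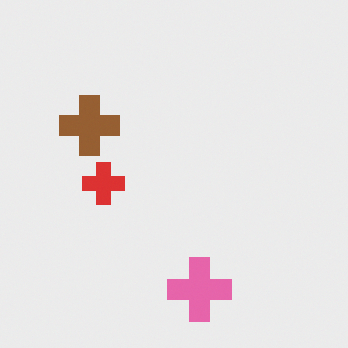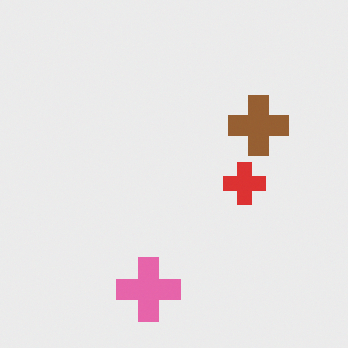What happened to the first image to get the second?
The second image is the first flipped horizontally (left ↔ right).

The brown cross is in the left of the first image and the right of the second — shapes on opposite sides of the vertical midline have swapped in a mirror flip.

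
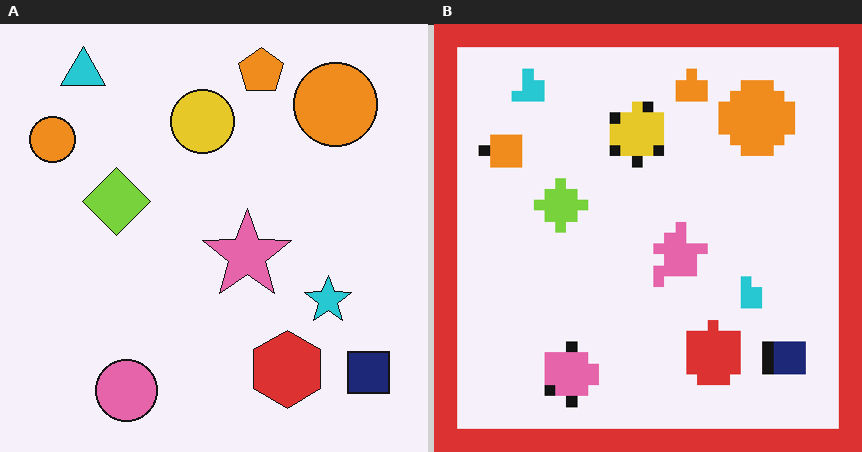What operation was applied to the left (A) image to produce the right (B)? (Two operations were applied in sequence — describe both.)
It was coarsely pixelated, then framed with a red border.

Shapes are reduced to large square blocks; fine edges and outlines are lost — a downscale-then-upscale (mosaic) effect. A solid red frame runs around the edge of the right (B) image, with the content slightly shrunk inside it.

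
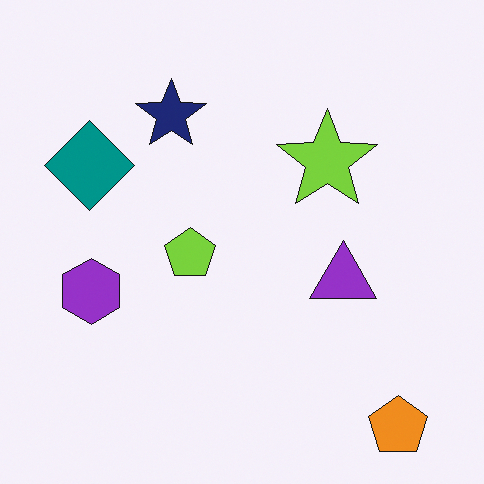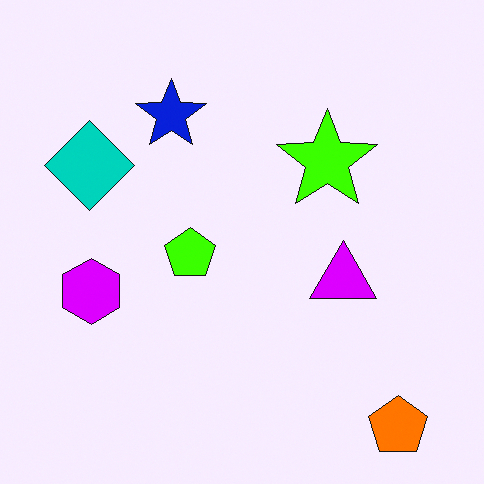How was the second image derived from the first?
The image was made much more vivid (saturation change).

All colors are more vivid — a global saturation change.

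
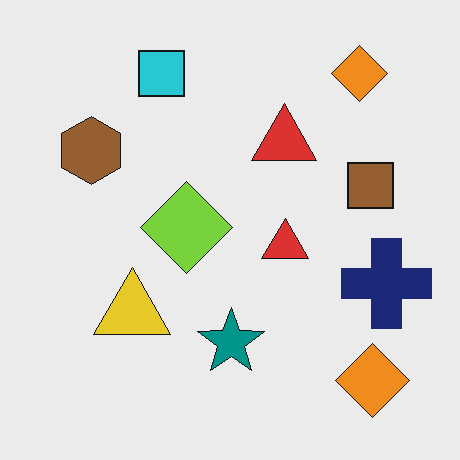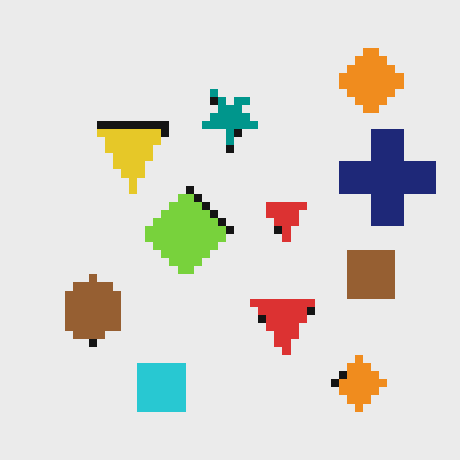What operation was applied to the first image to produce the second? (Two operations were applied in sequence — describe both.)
The transformation is: flipped vertically (top ↔ bottom), then moderately pixelated.

The cyan square is in the top of the first image and the bottom of the second — shapes on opposite sides of the horizontal midline have swapped in a mirror flip. Shapes are reduced to large square blocks; fine edges and outlines are lost — a downscale-then-upscale (mosaic) effect.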